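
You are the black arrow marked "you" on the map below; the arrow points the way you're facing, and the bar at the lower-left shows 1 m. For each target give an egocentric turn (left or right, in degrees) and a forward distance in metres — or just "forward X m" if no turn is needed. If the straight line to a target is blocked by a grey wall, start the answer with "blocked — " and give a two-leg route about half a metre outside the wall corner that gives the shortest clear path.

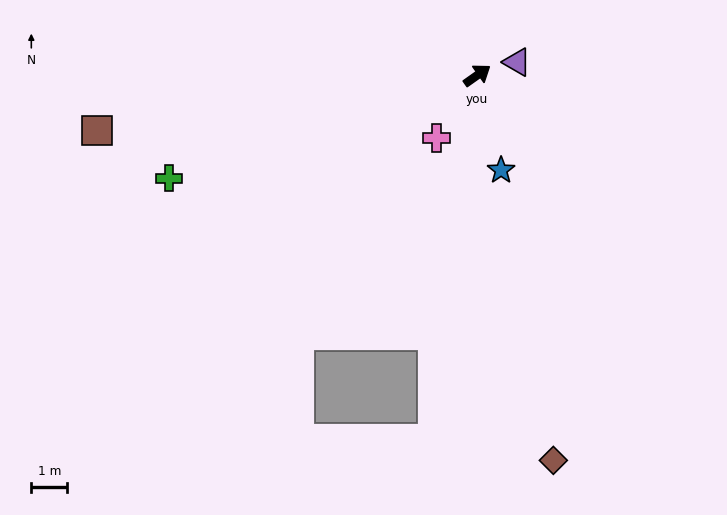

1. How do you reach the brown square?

turn left 153°, forward 10.7 m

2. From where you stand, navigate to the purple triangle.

turn right 17°, forward 1.2 m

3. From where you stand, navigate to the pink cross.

turn right 158°, forward 2.1 m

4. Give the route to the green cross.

turn left 163°, forward 9.0 m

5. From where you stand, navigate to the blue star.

turn right 111°, forward 2.7 m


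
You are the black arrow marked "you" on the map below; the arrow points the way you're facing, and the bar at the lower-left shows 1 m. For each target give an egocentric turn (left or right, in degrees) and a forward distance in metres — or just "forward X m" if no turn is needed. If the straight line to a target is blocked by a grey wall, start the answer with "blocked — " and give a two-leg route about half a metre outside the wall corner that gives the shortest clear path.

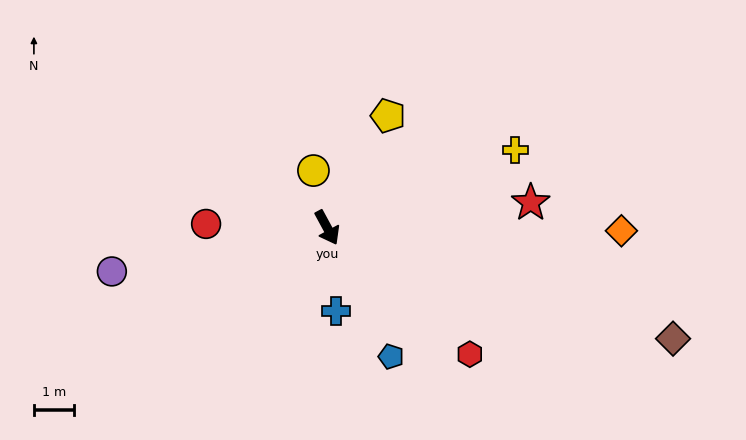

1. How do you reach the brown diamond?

turn left 44°, forward 9.2 m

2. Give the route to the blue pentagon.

turn right 2°, forward 3.6 m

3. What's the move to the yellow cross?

turn left 84°, forward 5.1 m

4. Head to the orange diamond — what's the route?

turn left 61°, forward 7.4 m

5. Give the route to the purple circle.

turn right 107°, forward 5.5 m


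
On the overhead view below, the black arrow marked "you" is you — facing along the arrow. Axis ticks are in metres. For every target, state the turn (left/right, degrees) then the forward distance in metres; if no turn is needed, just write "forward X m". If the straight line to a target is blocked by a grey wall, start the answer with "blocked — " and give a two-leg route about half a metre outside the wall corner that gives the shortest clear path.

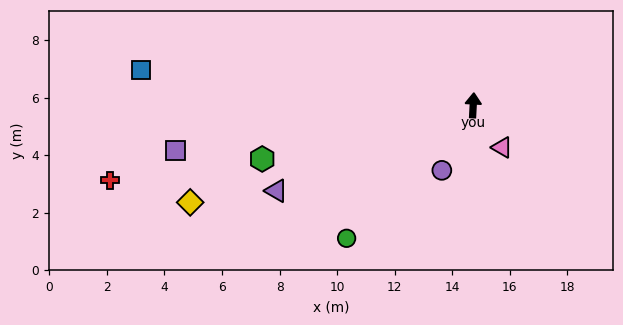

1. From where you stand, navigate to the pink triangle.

turn right 143°, forward 1.8 m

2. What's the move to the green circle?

turn left 139°, forward 6.4 m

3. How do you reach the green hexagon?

turn left 107°, forward 7.6 m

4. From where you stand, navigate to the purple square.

turn left 102°, forward 10.5 m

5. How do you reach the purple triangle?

turn left 117°, forward 7.5 m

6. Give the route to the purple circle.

turn left 157°, forward 2.5 m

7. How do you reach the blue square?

turn left 87°, forward 11.6 m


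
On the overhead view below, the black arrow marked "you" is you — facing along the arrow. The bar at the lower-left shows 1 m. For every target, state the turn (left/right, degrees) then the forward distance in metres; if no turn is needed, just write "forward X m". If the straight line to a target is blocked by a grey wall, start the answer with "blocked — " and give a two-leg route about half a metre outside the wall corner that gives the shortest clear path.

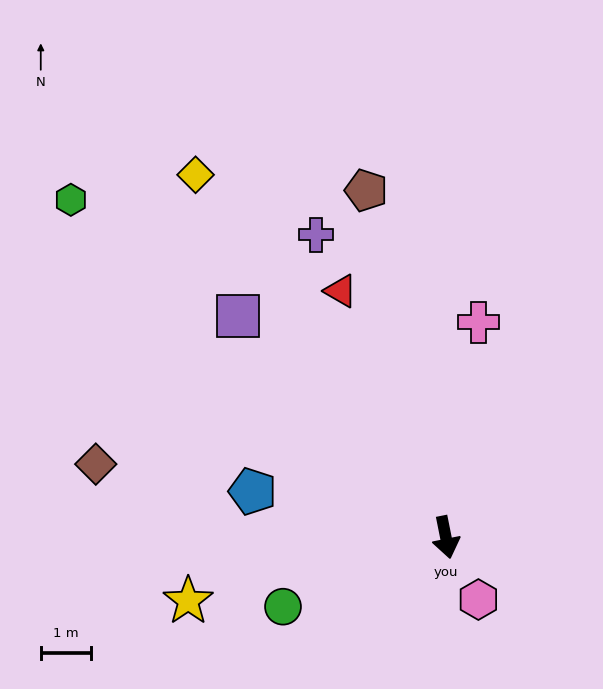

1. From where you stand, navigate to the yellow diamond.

turn right 157°, forward 8.8 m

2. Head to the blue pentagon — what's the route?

turn right 115°, forward 3.9 m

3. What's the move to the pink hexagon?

turn left 16°, forward 1.4 m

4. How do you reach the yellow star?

turn right 87°, forward 5.3 m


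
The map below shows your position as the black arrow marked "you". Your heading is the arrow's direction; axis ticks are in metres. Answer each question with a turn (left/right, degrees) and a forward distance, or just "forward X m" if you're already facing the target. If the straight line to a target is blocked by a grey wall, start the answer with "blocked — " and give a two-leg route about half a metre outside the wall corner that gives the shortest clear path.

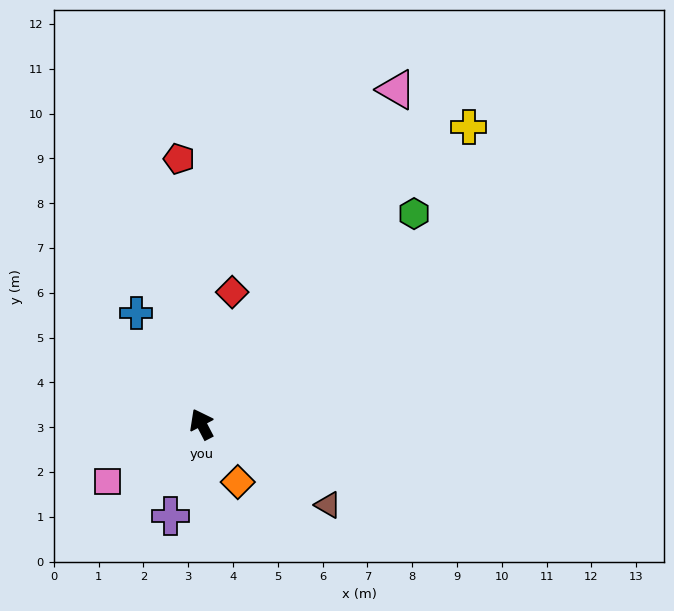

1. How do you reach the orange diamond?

turn right 176°, forward 1.5 m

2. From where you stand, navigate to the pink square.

turn left 94°, forward 2.5 m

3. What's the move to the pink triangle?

turn right 58°, forward 8.6 m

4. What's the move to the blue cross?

turn left 3°, forward 2.9 m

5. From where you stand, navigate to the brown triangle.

turn right 150°, forward 3.4 m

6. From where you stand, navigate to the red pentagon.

turn right 23°, forward 5.9 m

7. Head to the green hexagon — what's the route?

turn right 73°, forward 6.7 m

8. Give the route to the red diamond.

turn right 41°, forward 3.0 m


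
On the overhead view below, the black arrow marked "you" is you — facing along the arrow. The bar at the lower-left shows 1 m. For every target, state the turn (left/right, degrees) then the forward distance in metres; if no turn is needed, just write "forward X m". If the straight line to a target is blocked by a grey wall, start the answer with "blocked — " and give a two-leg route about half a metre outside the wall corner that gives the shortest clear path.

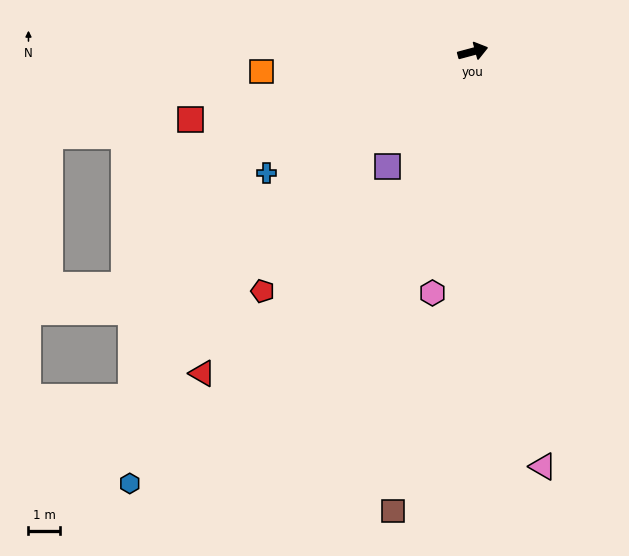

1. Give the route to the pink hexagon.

turn right 114°, forward 7.7 m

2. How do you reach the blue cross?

turn right 164°, forward 7.6 m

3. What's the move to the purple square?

turn right 142°, forward 4.5 m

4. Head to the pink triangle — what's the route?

turn right 95°, forward 13.3 m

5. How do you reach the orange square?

turn left 170°, forward 6.7 m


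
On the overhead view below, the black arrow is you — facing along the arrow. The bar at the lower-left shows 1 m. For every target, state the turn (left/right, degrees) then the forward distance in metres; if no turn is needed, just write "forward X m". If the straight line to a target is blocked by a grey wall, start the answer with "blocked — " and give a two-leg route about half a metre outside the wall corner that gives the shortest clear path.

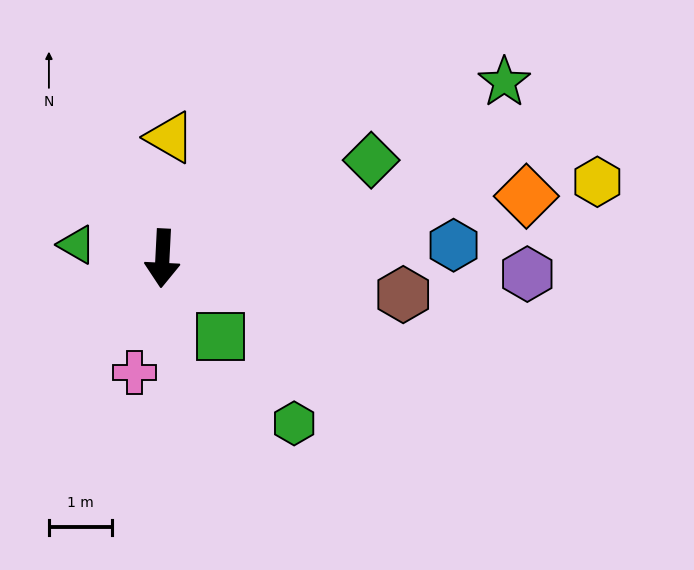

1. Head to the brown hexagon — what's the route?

turn left 84°, forward 3.9 m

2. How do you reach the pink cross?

turn right 11°, forward 1.9 m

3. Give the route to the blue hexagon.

turn left 95°, forward 4.6 m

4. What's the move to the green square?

turn left 40°, forward 1.5 m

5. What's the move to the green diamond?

turn left 118°, forward 3.7 m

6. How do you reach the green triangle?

turn right 96°, forward 1.4 m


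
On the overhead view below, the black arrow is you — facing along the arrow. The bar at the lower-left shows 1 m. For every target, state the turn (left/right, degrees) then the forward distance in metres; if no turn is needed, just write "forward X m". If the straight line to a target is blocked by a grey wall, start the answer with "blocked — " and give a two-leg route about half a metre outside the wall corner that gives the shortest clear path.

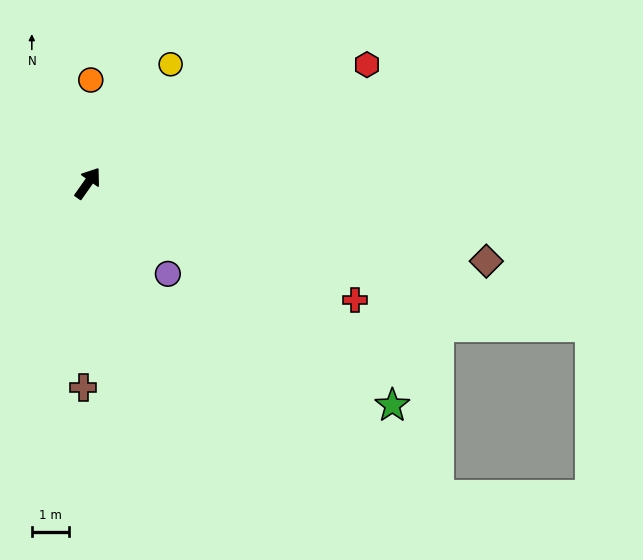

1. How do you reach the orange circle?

turn left 34°, forward 2.8 m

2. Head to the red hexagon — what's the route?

turn right 32°, forward 8.2 m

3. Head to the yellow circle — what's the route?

forward 3.9 m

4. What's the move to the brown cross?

turn right 146°, forward 5.5 m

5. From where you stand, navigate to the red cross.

turn right 78°, forward 7.8 m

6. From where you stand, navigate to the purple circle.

turn right 103°, forward 3.3 m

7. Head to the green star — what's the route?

turn right 91°, forward 10.2 m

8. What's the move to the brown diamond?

turn right 66°, forward 10.9 m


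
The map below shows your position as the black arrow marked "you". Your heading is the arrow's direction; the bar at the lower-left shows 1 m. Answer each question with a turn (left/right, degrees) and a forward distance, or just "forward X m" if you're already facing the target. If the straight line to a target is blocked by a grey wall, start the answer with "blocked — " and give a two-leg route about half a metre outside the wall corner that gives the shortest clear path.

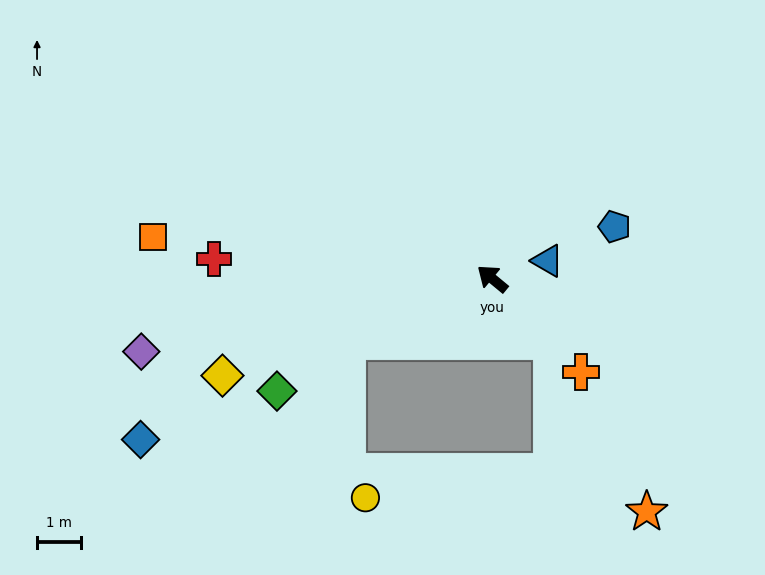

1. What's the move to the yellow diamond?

turn left 59°, forward 6.6 m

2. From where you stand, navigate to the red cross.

turn left 36°, forward 6.4 m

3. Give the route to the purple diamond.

turn left 51°, forward 8.2 m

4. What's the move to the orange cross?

turn left 173°, forward 2.9 m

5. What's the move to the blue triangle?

turn right 123°, forward 1.3 m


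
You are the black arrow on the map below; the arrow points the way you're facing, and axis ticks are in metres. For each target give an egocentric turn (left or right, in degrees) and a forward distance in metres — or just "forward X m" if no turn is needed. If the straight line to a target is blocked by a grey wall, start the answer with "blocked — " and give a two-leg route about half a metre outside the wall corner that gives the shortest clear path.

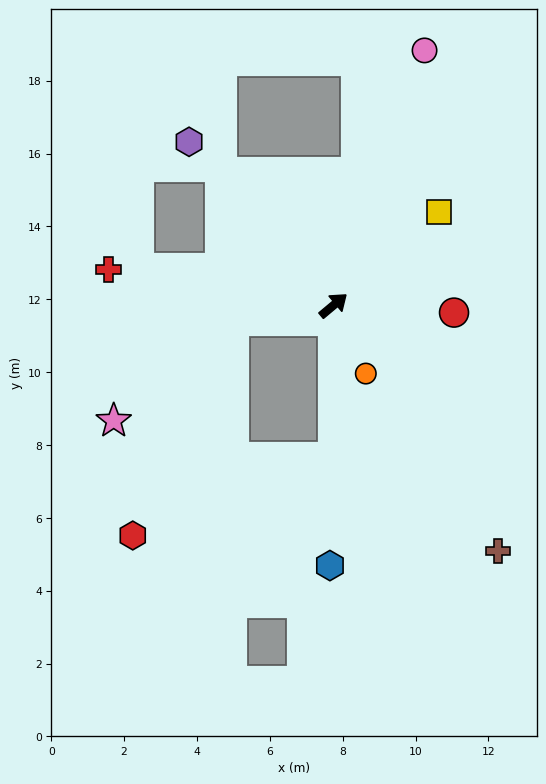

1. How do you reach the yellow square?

forward 3.9 m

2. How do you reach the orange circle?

turn right 105°, forward 2.1 m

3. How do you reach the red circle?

turn right 43°, forward 3.3 m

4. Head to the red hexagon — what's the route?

blocked — turn left 149°, forward 2.8 m, then turn left 56°, forward 6.5 m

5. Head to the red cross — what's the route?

turn left 131°, forward 6.3 m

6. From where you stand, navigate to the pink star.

blocked — turn left 149°, forward 2.8 m, then turn left 31°, forward 4.3 m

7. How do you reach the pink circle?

turn left 30°, forward 7.4 m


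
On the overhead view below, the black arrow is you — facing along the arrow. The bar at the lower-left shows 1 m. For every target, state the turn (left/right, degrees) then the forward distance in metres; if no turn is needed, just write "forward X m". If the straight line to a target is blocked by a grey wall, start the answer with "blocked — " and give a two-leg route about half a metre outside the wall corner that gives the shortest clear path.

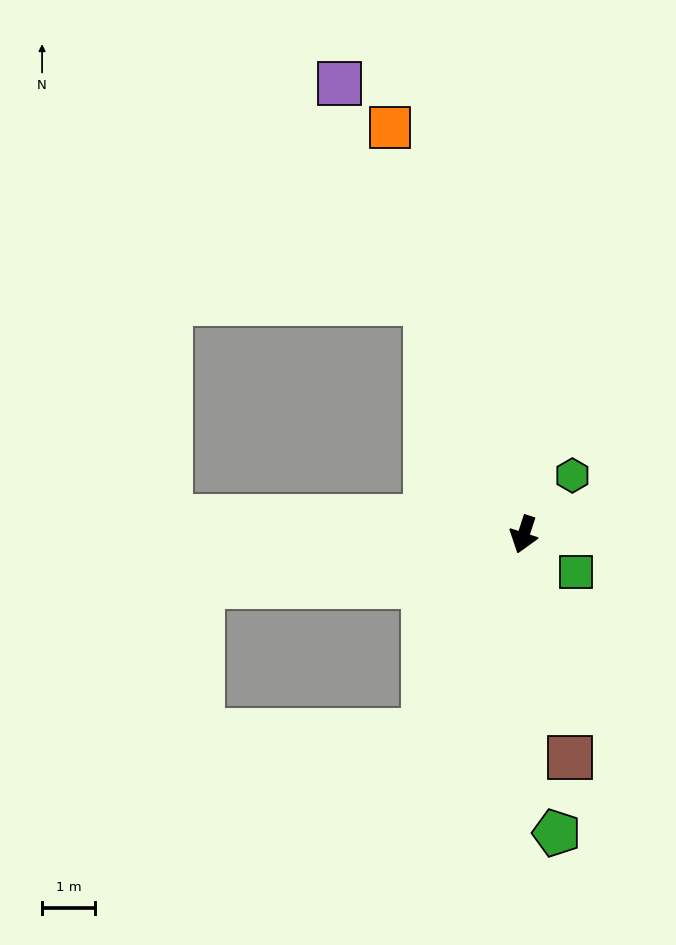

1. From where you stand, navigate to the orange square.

turn right 144°, forward 8.2 m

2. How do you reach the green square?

turn left 72°, forward 1.2 m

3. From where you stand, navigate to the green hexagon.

turn left 158°, forward 1.5 m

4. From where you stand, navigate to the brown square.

turn left 30°, forward 4.3 m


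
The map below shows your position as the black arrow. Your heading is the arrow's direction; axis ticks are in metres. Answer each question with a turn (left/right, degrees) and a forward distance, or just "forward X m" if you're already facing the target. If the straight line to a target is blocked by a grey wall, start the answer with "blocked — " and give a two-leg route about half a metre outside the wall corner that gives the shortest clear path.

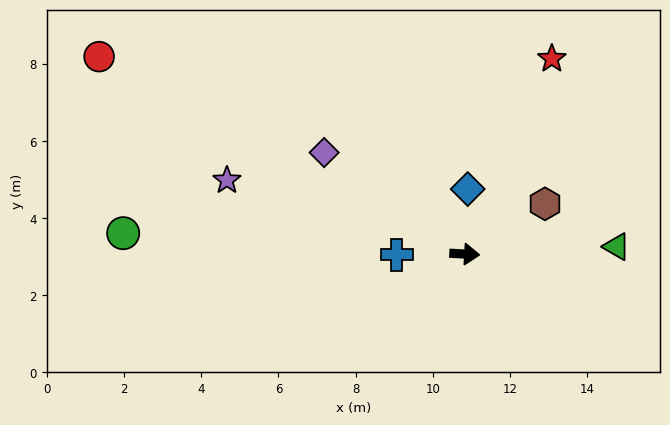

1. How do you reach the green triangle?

turn left 6°, forward 3.9 m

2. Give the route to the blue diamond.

turn left 91°, forward 1.7 m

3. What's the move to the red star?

turn left 69°, forward 5.5 m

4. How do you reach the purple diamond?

turn left 147°, forward 4.5 m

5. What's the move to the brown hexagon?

turn left 35°, forward 2.5 m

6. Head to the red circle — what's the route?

turn left 155°, forward 10.8 m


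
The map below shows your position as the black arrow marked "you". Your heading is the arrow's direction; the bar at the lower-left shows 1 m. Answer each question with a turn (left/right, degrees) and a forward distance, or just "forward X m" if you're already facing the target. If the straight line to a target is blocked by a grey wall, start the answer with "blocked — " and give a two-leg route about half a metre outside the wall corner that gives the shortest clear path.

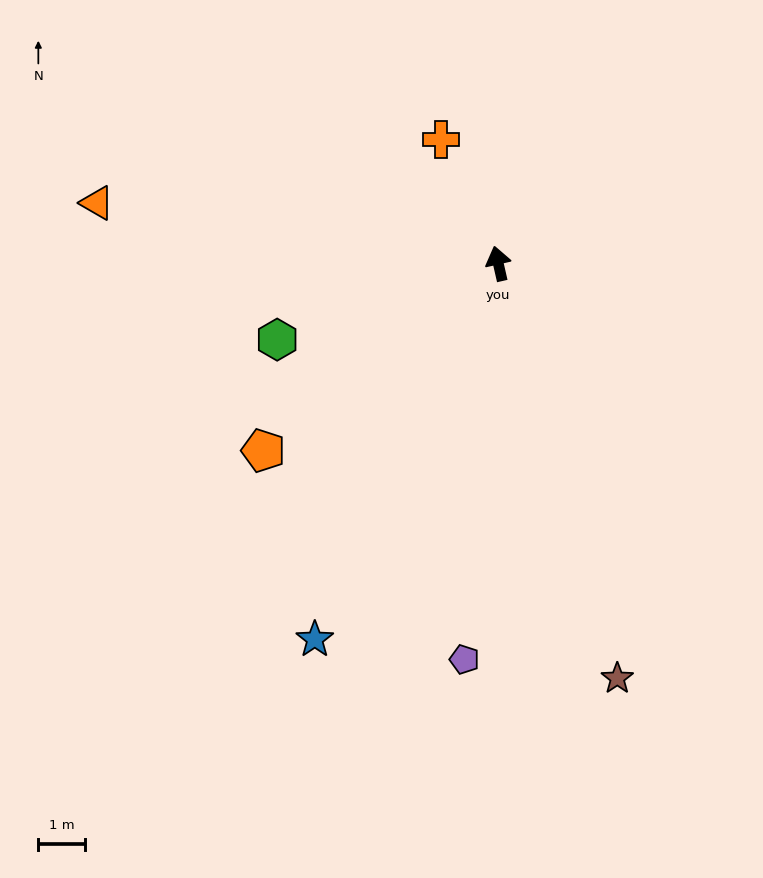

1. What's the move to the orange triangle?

turn left 69°, forward 8.8 m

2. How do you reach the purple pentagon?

turn left 162°, forward 8.6 m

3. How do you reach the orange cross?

turn left 12°, forward 3.0 m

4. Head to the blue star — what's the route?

turn left 141°, forward 9.0 m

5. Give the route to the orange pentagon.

turn left 116°, forward 6.5 m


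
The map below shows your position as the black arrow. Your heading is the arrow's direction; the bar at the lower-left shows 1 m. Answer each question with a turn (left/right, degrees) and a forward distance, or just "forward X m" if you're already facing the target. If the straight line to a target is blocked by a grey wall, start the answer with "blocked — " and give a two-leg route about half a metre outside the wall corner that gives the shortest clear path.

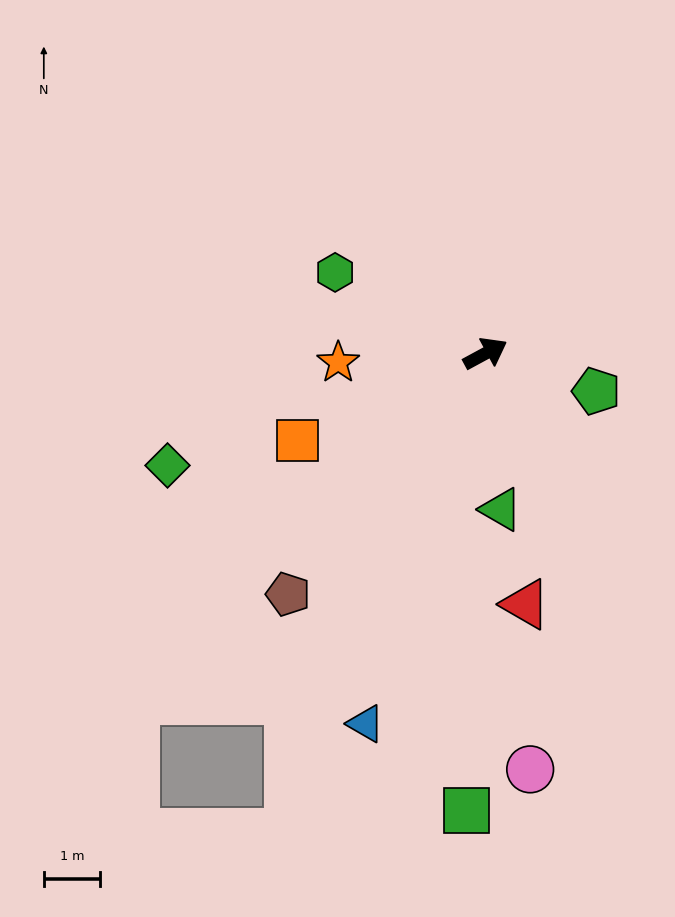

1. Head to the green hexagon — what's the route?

turn left 123°, forward 3.0 m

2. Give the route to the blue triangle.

turn right 136°, forward 6.9 m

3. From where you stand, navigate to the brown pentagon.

turn right 158°, forward 5.6 m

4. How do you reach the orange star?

turn left 155°, forward 2.6 m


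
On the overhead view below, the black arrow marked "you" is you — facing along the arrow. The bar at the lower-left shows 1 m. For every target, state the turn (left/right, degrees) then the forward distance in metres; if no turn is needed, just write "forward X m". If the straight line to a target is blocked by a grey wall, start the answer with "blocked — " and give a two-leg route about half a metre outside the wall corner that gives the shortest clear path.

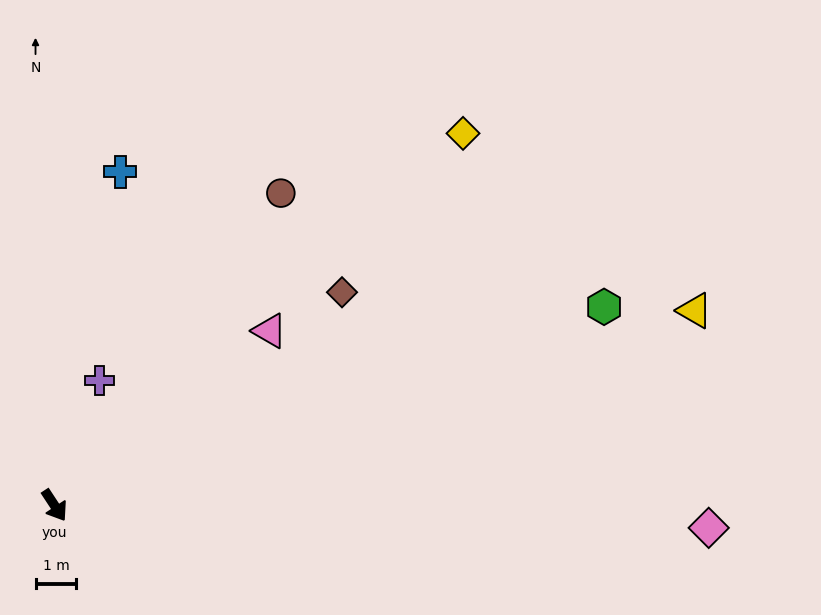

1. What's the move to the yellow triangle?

turn left 74°, forward 16.4 m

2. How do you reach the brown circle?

turn left 111°, forward 9.5 m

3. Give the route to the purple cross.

turn left 127°, forward 3.3 m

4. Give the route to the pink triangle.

turn left 96°, forward 6.8 m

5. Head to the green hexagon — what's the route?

turn left 77°, forward 14.3 m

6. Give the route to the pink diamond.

turn left 55°, forward 16.1 m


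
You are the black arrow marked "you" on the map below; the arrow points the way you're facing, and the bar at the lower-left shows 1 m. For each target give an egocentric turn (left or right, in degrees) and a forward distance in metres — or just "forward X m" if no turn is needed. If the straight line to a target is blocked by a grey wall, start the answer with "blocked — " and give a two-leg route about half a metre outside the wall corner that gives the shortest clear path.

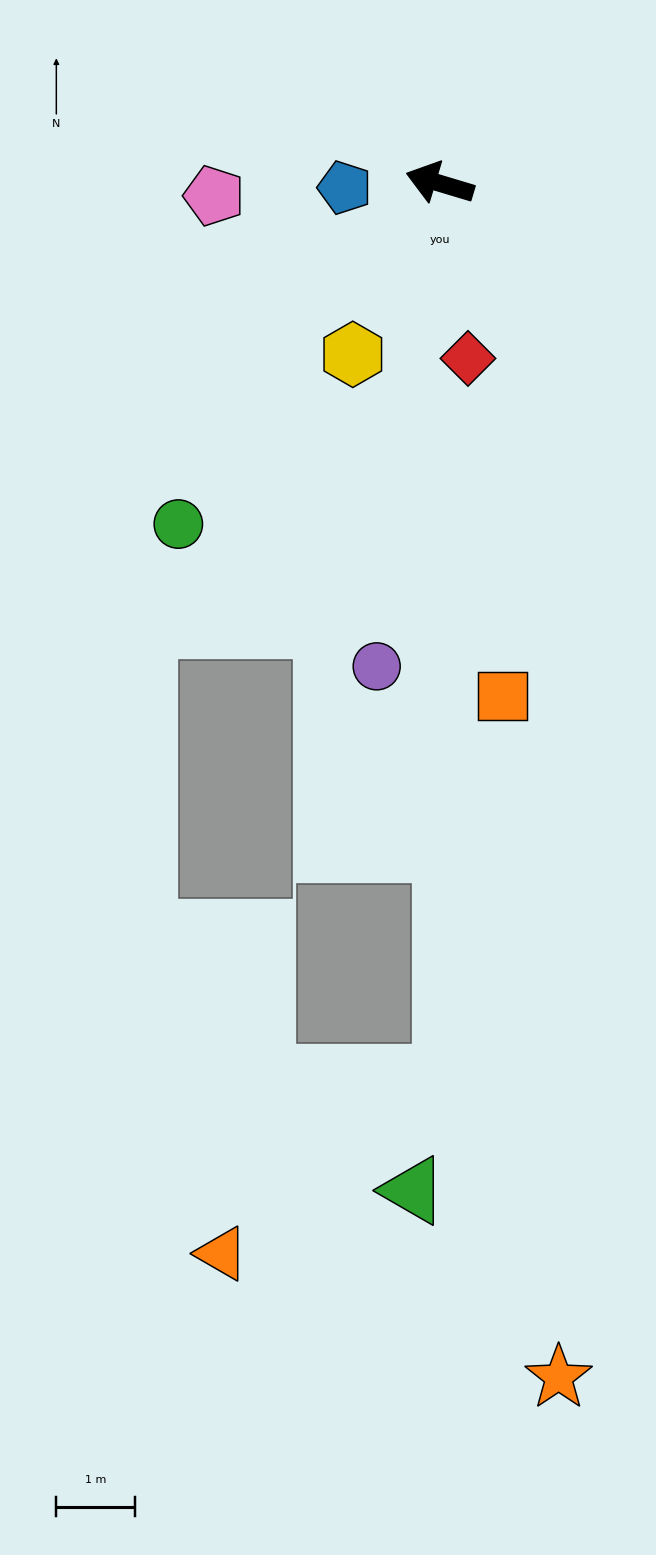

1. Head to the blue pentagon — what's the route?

turn left 19°, forward 1.2 m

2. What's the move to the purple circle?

turn left 99°, forward 6.2 m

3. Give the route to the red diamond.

turn left 116°, forward 2.2 m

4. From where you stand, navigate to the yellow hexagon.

turn left 80°, forward 2.4 m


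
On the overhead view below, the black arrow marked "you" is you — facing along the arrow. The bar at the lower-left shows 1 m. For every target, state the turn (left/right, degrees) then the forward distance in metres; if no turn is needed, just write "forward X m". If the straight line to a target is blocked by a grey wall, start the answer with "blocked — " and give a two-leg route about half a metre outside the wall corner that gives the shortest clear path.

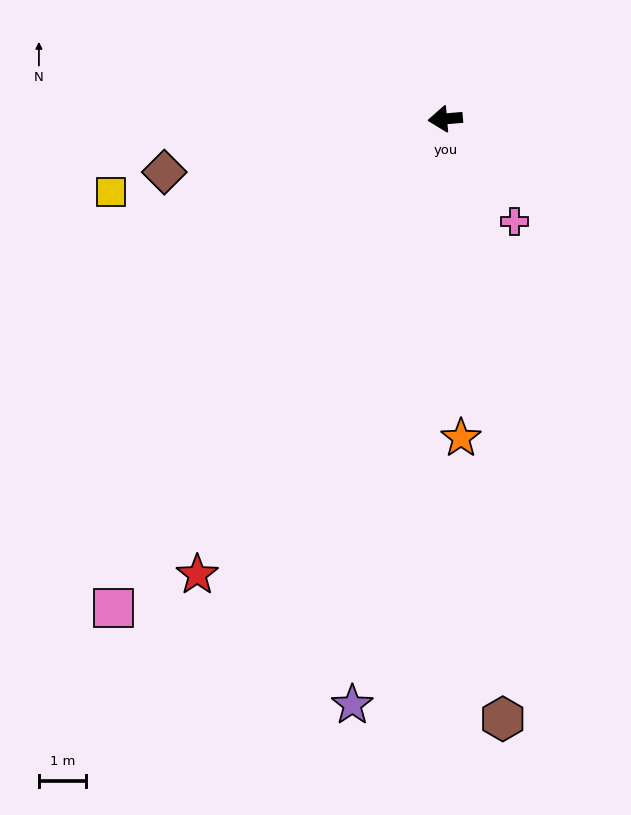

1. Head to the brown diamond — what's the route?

turn left 6°, forward 6.0 m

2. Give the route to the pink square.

turn left 51°, forward 12.5 m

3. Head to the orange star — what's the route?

turn left 88°, forward 6.8 m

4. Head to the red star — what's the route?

turn left 57°, forward 11.0 m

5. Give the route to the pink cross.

turn left 119°, forward 2.6 m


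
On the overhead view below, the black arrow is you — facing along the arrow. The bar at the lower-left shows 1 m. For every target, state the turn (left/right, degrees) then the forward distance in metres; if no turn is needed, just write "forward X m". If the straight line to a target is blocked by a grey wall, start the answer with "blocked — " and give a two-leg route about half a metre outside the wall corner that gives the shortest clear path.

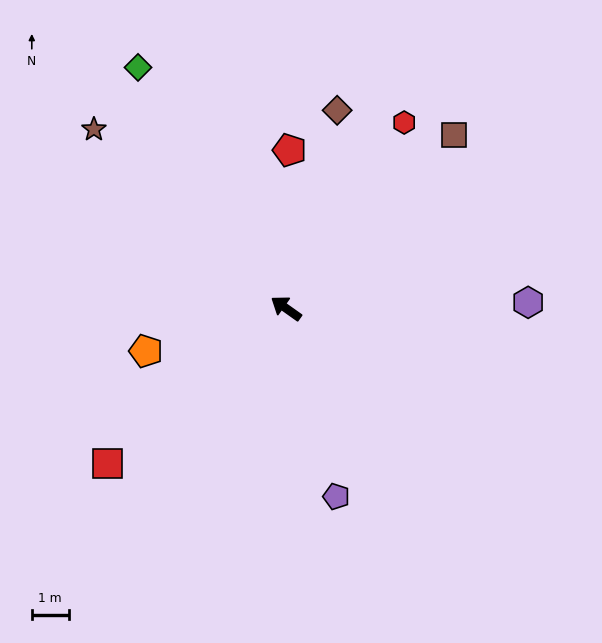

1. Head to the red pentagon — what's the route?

turn right 56°, forward 4.3 m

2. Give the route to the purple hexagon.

turn right 143°, forward 6.6 m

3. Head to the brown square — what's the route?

turn right 99°, forward 6.6 m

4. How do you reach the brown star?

turn right 8°, forward 7.1 m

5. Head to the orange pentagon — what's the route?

turn left 52°, forward 4.0 m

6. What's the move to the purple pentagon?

turn left 140°, forward 5.3 m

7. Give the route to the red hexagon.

turn right 87°, forward 6.0 m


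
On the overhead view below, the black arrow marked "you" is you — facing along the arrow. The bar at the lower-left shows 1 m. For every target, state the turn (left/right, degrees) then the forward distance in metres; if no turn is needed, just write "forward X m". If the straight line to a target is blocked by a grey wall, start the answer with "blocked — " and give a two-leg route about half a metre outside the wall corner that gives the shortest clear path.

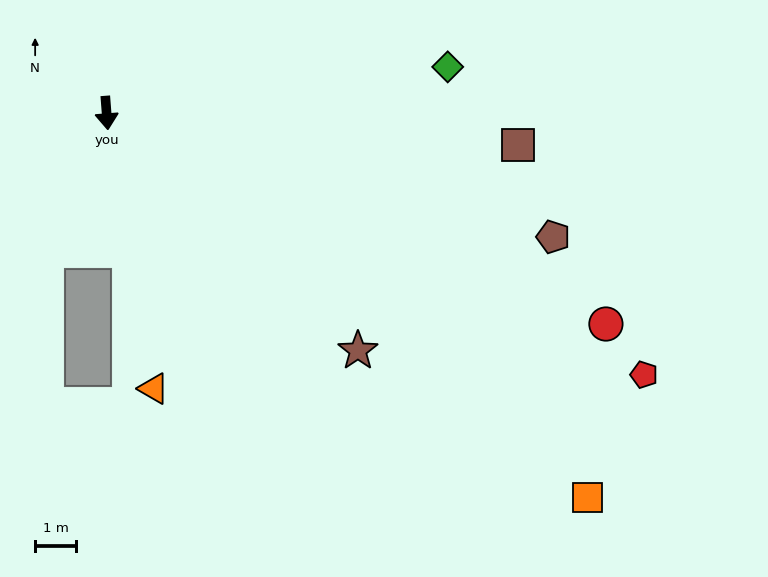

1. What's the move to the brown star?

turn left 42°, forward 8.5 m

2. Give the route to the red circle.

turn left 63°, forward 13.3 m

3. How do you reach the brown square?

turn left 81°, forward 10.1 m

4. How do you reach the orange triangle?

turn left 5°, forward 6.9 m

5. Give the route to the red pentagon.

turn left 60°, forward 14.7 m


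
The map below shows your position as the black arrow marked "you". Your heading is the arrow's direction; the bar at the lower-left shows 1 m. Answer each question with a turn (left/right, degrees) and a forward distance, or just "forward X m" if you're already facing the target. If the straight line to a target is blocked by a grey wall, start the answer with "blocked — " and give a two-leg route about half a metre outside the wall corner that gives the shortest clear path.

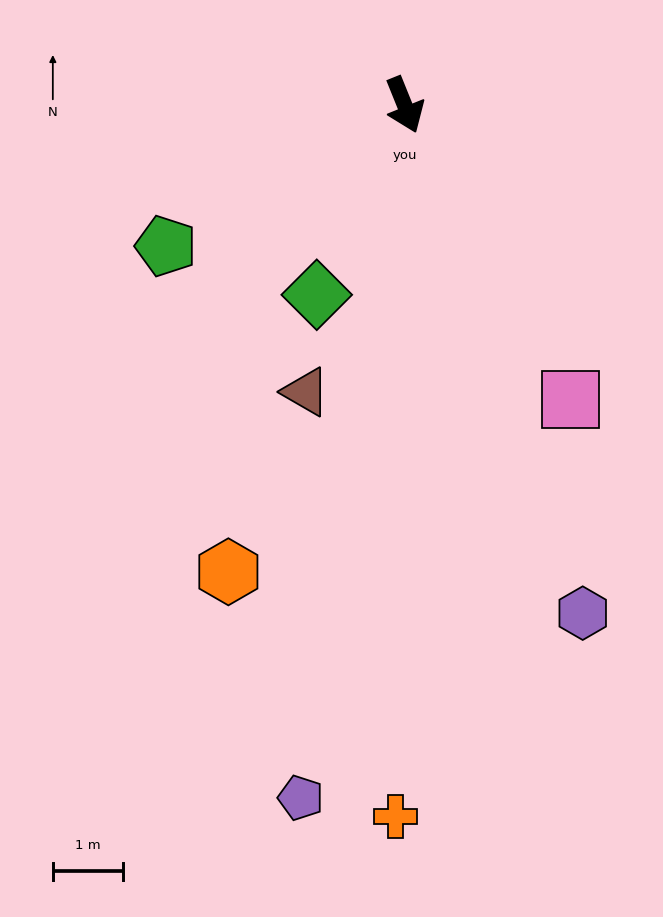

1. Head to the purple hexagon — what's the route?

turn right 3°, forward 7.7 m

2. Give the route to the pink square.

turn left 7°, forward 4.8 m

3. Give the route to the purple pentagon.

turn right 31°, forward 10.0 m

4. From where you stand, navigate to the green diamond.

turn right 47°, forward 3.0 m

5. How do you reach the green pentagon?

turn right 81°, forward 3.9 m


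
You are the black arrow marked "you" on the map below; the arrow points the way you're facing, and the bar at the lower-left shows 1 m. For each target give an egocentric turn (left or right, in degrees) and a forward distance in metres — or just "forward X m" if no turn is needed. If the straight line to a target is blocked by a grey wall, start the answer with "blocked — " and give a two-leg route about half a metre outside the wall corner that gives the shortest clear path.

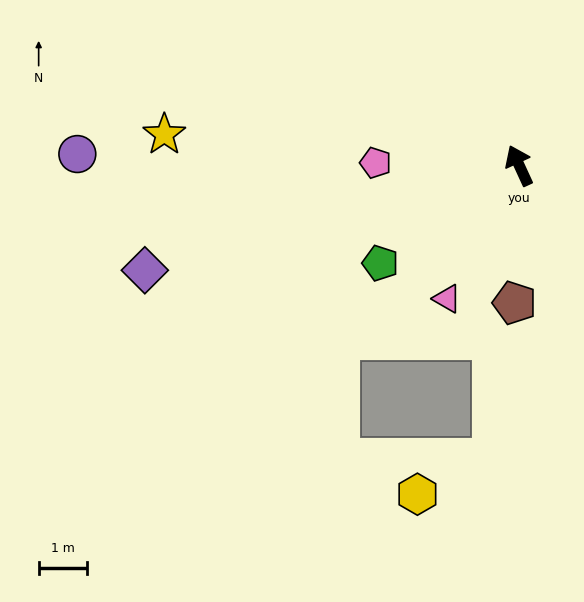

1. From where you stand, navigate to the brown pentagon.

turn left 153°, forward 2.9 m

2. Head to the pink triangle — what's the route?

turn left 127°, forward 3.2 m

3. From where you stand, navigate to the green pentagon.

turn left 100°, forward 3.5 m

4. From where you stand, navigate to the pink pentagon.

turn left 64°, forward 3.0 m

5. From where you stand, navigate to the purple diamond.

turn left 81°, forward 8.1 m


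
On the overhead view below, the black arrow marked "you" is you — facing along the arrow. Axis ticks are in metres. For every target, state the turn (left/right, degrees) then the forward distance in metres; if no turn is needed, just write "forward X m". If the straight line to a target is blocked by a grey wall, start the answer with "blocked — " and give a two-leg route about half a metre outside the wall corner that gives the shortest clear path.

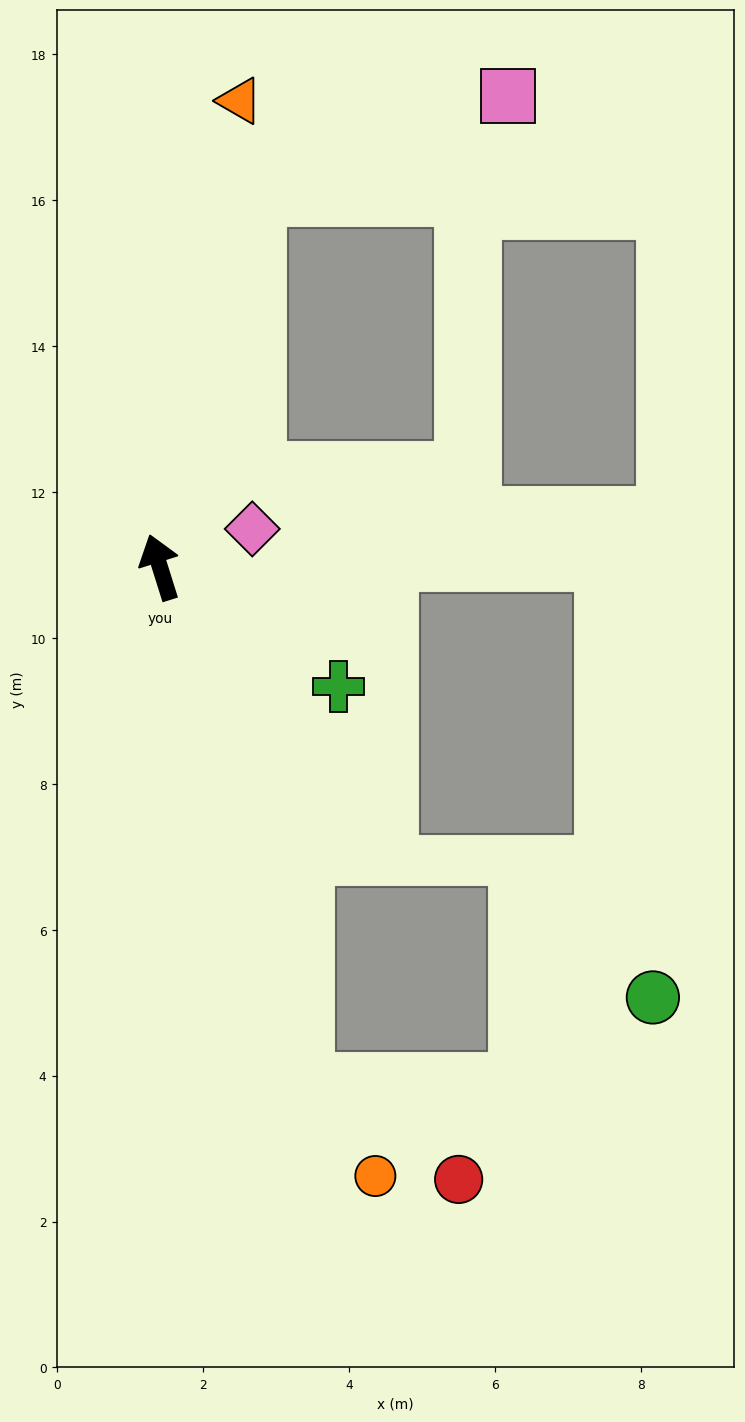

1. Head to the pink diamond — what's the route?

turn right 85°, forward 1.4 m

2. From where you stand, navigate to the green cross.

turn right 141°, forward 2.9 m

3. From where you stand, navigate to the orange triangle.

turn right 27°, forward 6.5 m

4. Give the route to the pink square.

blocked — turn right 32°, forward 5.3 m, then turn right 54°, forward 3.7 m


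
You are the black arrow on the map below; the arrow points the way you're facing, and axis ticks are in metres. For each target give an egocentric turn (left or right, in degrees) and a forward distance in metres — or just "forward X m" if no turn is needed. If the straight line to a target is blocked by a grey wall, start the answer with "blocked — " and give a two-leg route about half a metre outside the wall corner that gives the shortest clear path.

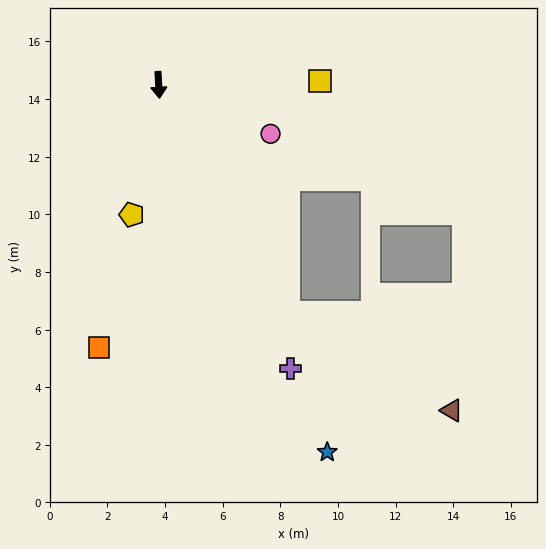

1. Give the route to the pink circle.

turn left 63°, forward 4.2 m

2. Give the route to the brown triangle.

blocked — turn left 26°, forward 9.1 m, then turn left 30°, forward 6.6 m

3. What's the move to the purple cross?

turn left 22°, forward 10.9 m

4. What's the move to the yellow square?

turn left 88°, forward 5.6 m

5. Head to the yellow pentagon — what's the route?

turn right 15°, forward 4.6 m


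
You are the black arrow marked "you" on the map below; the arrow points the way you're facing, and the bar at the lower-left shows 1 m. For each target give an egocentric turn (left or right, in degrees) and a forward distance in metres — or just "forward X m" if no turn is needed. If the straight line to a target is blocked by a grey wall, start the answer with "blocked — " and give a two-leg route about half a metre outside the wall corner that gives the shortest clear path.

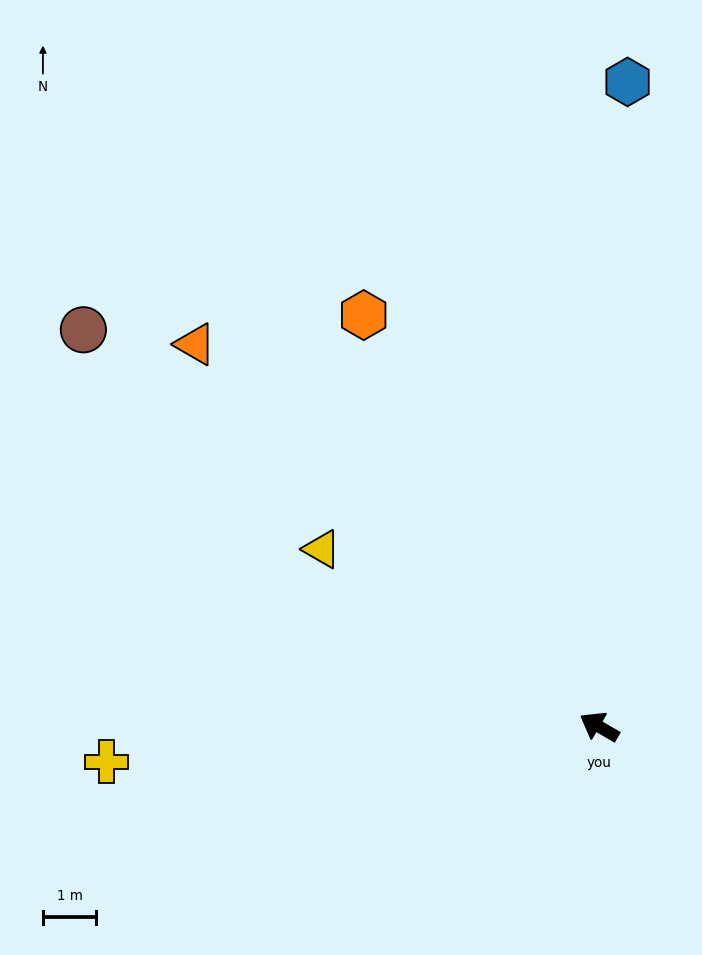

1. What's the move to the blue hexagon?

turn right 62°, forward 12.1 m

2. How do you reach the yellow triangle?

turn right 2°, forward 6.2 m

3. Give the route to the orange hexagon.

turn right 30°, forward 8.9 m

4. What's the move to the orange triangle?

turn right 13°, forward 10.4 m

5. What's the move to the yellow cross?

turn left 34°, forward 9.2 m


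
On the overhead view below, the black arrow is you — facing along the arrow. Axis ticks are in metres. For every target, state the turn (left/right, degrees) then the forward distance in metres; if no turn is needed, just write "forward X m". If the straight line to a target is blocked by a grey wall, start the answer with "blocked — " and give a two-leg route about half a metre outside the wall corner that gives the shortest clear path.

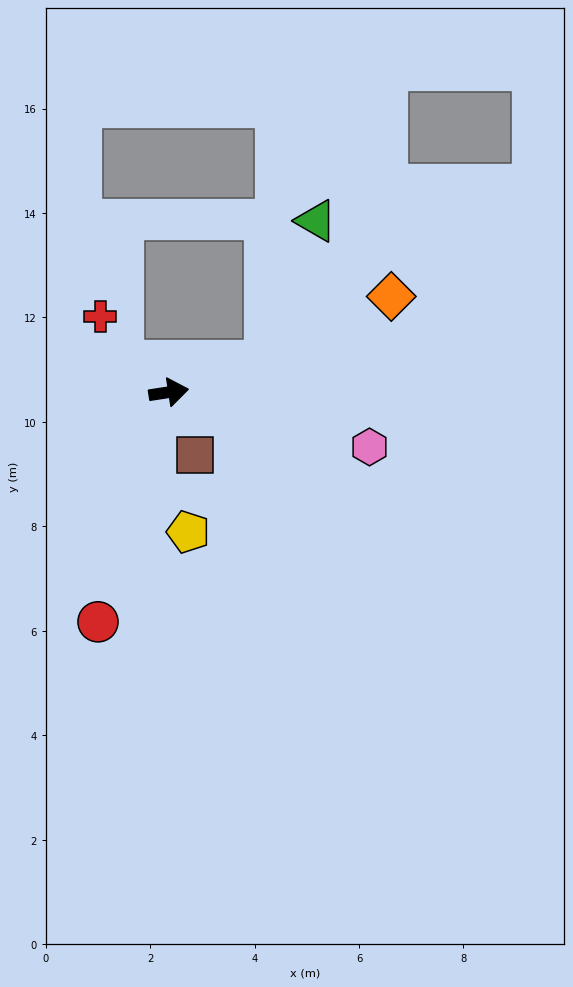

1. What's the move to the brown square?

turn right 76°, forward 1.3 m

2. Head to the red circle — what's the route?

turn right 116°, forward 4.6 m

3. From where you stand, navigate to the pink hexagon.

turn right 24°, forward 4.0 m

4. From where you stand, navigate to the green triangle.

blocked — turn left 8°, forward 2.0 m, then turn left 54°, forward 2.9 m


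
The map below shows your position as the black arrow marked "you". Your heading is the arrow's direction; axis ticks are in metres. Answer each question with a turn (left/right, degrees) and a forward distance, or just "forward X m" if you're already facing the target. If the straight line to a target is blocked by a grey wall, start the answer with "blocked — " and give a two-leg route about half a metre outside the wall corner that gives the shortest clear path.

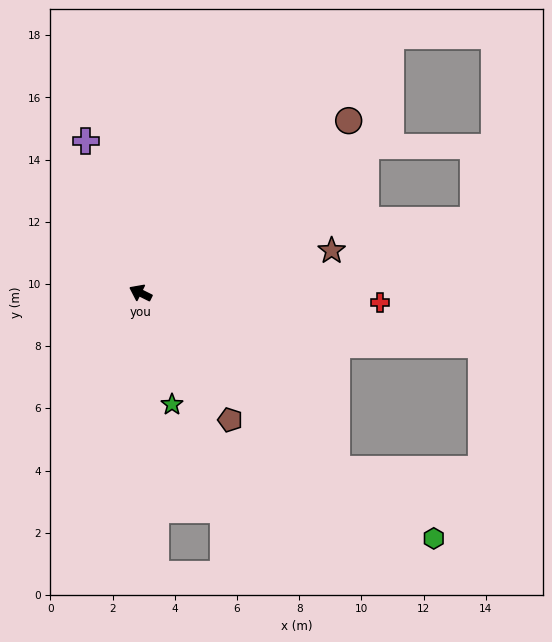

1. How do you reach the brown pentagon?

turn left 152°, forward 5.0 m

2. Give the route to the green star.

turn left 132°, forward 3.7 m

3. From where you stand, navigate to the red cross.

turn right 156°, forward 7.7 m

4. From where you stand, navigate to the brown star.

turn right 141°, forward 6.3 m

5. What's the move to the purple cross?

turn right 44°, forward 5.2 m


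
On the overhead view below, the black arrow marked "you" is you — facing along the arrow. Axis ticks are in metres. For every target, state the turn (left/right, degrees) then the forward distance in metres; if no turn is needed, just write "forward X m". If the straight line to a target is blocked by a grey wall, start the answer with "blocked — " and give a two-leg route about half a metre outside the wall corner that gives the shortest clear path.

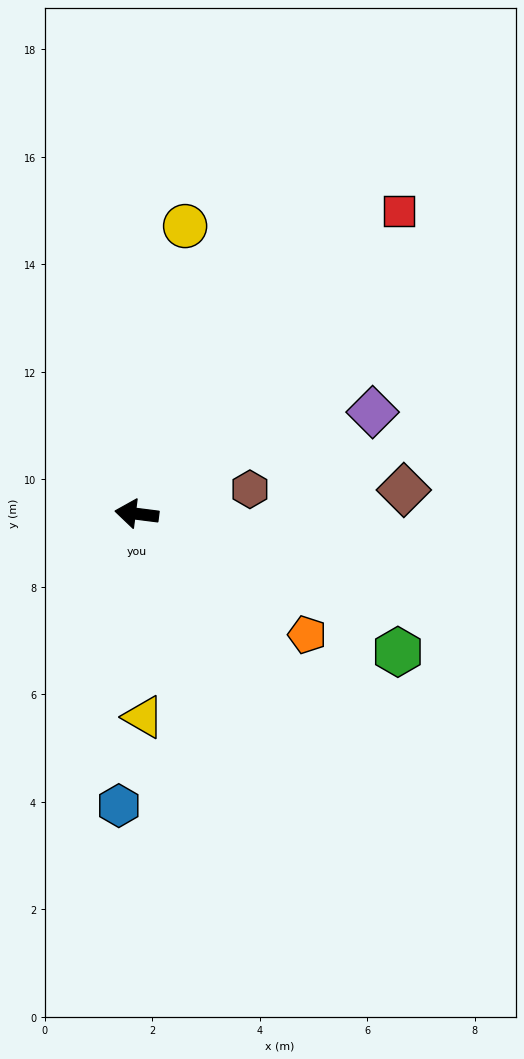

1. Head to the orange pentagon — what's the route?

turn left 152°, forward 3.9 m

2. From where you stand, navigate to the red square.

turn right 124°, forward 7.5 m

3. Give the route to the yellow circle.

turn right 92°, forward 5.4 m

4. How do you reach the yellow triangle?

turn left 99°, forward 3.8 m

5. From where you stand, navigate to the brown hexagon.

turn right 161°, forward 2.2 m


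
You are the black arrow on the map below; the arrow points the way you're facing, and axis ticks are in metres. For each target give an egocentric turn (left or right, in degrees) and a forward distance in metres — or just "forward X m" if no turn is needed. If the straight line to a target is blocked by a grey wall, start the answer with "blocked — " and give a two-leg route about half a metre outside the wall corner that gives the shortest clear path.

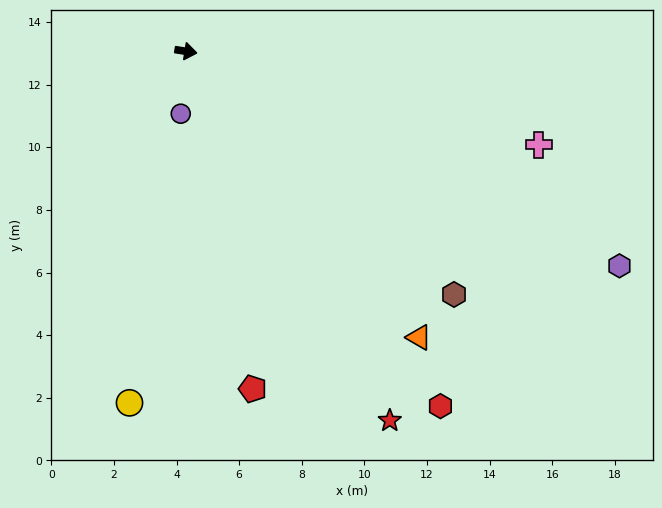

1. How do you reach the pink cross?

turn right 6°, forward 11.7 m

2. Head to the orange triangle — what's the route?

turn right 42°, forward 11.8 m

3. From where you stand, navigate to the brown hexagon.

turn right 33°, forward 11.6 m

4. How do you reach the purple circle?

turn right 86°, forward 2.0 m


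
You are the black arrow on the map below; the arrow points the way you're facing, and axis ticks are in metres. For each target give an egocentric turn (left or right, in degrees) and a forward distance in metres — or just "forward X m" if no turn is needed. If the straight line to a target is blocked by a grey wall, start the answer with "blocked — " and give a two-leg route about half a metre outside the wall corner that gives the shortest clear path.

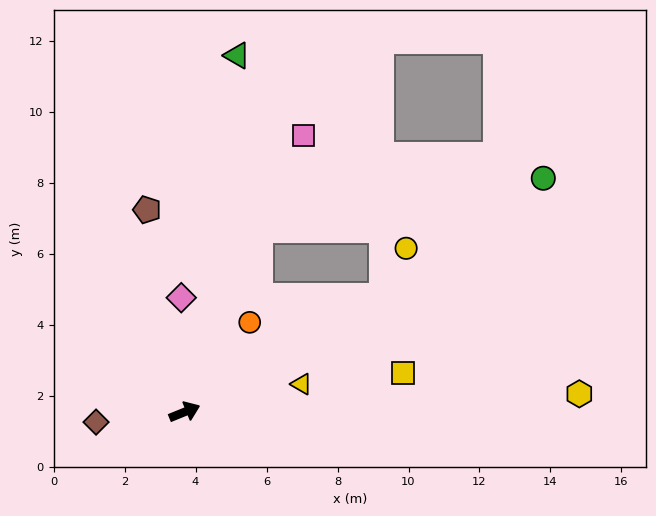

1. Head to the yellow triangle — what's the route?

turn right 9°, forward 3.4 m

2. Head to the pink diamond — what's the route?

turn left 70°, forward 3.2 m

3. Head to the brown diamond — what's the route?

turn left 164°, forward 2.5 m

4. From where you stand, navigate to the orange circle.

turn left 32°, forward 3.1 m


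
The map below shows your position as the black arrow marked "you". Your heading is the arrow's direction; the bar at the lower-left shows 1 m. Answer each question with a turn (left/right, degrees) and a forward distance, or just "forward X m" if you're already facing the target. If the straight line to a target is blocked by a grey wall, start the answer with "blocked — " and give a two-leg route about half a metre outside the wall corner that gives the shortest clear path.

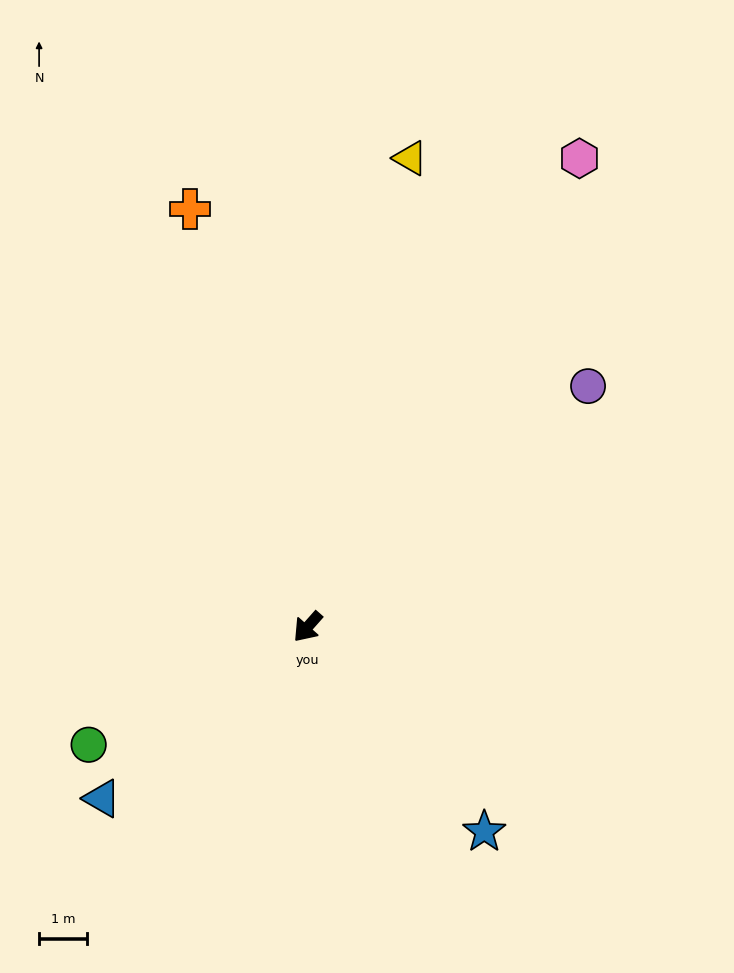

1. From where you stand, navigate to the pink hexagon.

turn right 169°, forward 11.3 m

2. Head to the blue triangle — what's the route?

turn right 9°, forward 5.6 m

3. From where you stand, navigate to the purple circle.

turn left 172°, forward 7.7 m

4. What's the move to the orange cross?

turn right 123°, forward 9.0 m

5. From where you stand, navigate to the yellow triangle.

turn right 151°, forward 10.0 m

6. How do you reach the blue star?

turn left 82°, forward 5.6 m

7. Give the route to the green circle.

turn right 20°, forward 5.2 m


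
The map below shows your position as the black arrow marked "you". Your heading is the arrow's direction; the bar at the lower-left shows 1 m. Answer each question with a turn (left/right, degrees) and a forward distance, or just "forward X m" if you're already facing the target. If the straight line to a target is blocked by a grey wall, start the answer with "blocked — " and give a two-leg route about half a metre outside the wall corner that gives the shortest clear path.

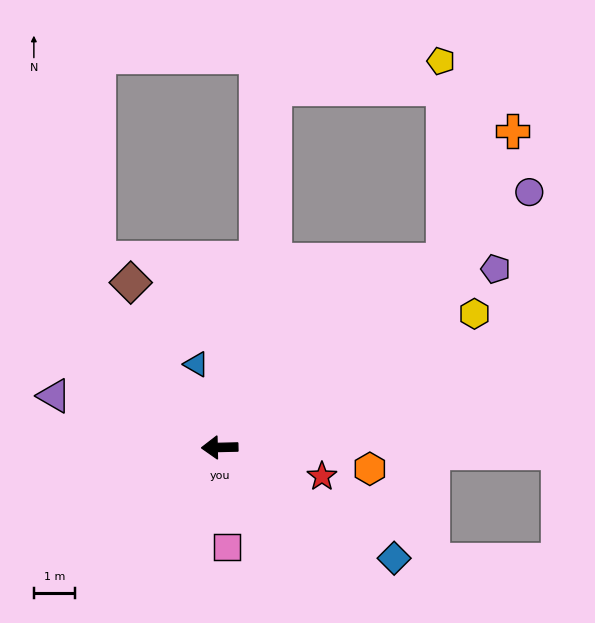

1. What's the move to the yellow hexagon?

turn right 154°, forward 6.9 m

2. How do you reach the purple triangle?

turn right 19°, forward 4.2 m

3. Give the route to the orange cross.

blocked — turn right 142°, forward 7.0 m, then turn left 23°, forward 3.5 m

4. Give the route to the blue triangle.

turn right 76°, forward 2.1 m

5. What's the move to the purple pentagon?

turn right 148°, forward 7.9 m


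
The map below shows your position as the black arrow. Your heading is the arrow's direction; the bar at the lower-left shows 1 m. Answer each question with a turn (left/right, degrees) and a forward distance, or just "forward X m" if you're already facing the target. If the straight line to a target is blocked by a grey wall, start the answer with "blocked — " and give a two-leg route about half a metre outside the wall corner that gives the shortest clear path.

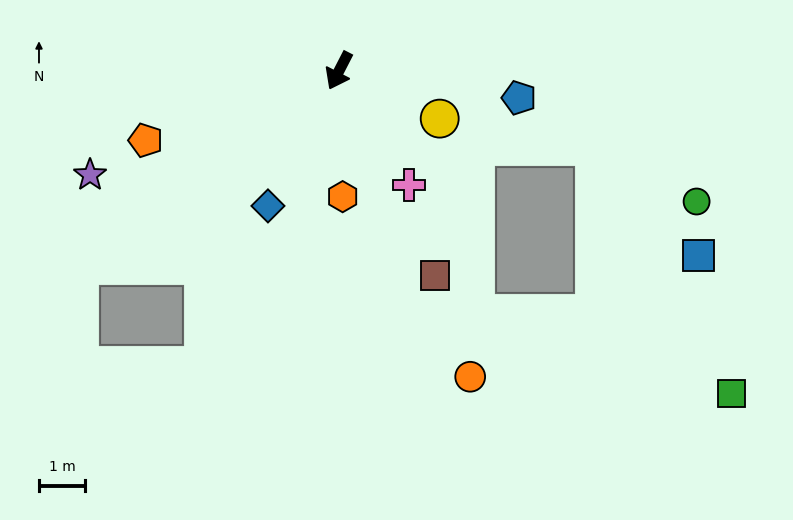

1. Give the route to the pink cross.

turn left 59°, forward 2.9 m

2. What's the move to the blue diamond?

forward 3.3 m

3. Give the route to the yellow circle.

turn left 92°, forward 2.4 m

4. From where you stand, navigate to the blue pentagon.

turn left 109°, forward 3.9 m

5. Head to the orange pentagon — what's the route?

turn right 43°, forward 4.4 m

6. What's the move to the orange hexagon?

turn left 29°, forward 2.7 m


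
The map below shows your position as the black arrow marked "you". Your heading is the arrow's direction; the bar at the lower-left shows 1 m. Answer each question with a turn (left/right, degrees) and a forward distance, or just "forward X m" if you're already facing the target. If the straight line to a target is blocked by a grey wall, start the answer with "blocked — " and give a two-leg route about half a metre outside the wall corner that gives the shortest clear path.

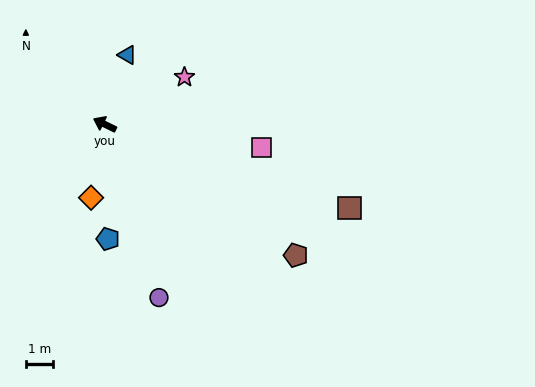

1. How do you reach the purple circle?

turn left 134°, forward 6.7 m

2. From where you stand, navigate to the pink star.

turn right 123°, forward 3.4 m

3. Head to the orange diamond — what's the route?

turn left 106°, forward 2.8 m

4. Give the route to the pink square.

turn right 162°, forward 5.9 m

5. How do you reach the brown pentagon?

turn left 172°, forward 8.6 m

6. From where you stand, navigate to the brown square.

turn right 173°, forward 9.6 m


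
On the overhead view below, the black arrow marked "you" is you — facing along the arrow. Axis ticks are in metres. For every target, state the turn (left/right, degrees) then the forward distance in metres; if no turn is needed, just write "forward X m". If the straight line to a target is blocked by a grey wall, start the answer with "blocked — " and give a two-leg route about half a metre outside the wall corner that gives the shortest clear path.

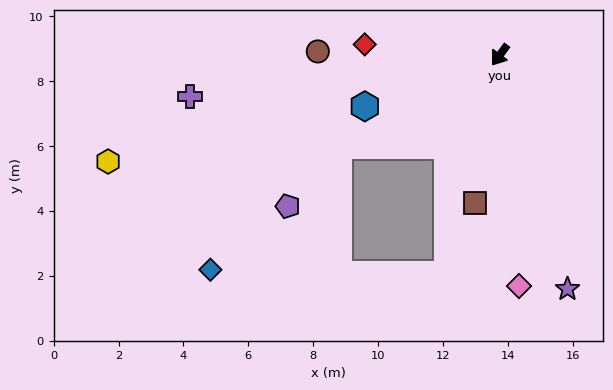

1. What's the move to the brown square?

turn left 27°, forward 4.6 m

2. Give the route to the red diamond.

turn right 58°, forward 4.2 m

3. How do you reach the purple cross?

turn right 46°, forward 9.6 m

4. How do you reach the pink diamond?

turn left 41°, forward 7.1 m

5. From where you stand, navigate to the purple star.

turn left 52°, forward 7.5 m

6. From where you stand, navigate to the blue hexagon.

turn right 33°, forward 4.5 m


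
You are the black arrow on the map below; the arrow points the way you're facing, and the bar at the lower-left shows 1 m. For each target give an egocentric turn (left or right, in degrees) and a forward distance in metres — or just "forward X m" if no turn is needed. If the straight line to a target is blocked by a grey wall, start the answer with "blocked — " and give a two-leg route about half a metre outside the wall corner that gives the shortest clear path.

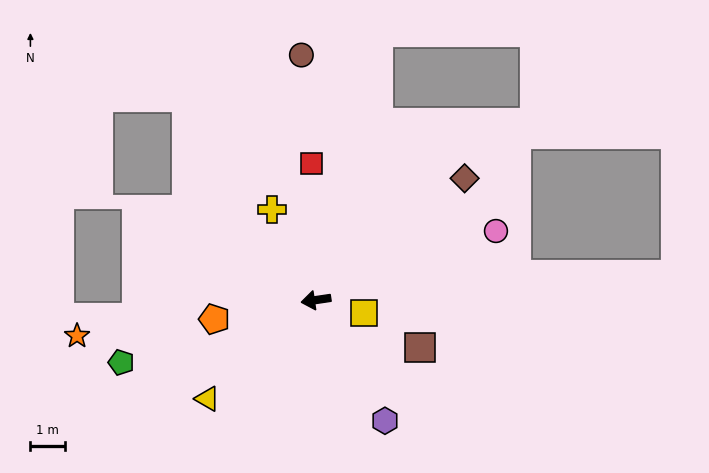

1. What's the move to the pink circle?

turn right 167°, forward 5.5 m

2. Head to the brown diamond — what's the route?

turn right 149°, forward 5.5 m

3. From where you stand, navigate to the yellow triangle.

turn left 34°, forward 4.2 m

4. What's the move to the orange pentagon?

turn left 2°, forward 3.0 m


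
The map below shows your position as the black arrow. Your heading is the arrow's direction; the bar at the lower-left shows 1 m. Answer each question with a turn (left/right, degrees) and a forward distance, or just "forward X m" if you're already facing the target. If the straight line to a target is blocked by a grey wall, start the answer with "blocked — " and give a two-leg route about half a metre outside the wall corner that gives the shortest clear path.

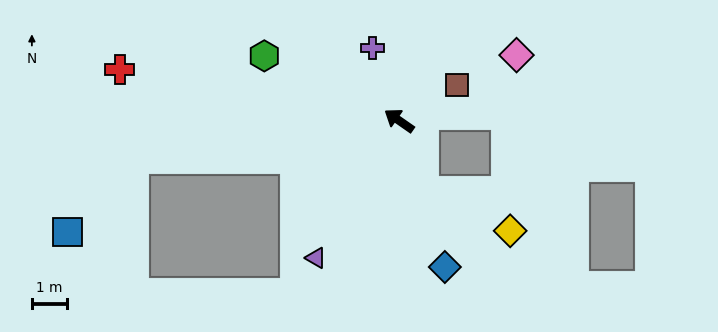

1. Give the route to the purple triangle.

turn left 94°, forward 4.6 m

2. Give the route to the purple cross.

turn right 35°, forward 2.2 m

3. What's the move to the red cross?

turn left 24°, forward 8.1 m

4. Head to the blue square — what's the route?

blocked — turn left 43°, forward 7.6 m, then turn left 39°, forward 2.8 m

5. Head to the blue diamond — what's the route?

turn left 142°, forward 4.4 m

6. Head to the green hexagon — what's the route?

turn left 9°, forward 4.3 m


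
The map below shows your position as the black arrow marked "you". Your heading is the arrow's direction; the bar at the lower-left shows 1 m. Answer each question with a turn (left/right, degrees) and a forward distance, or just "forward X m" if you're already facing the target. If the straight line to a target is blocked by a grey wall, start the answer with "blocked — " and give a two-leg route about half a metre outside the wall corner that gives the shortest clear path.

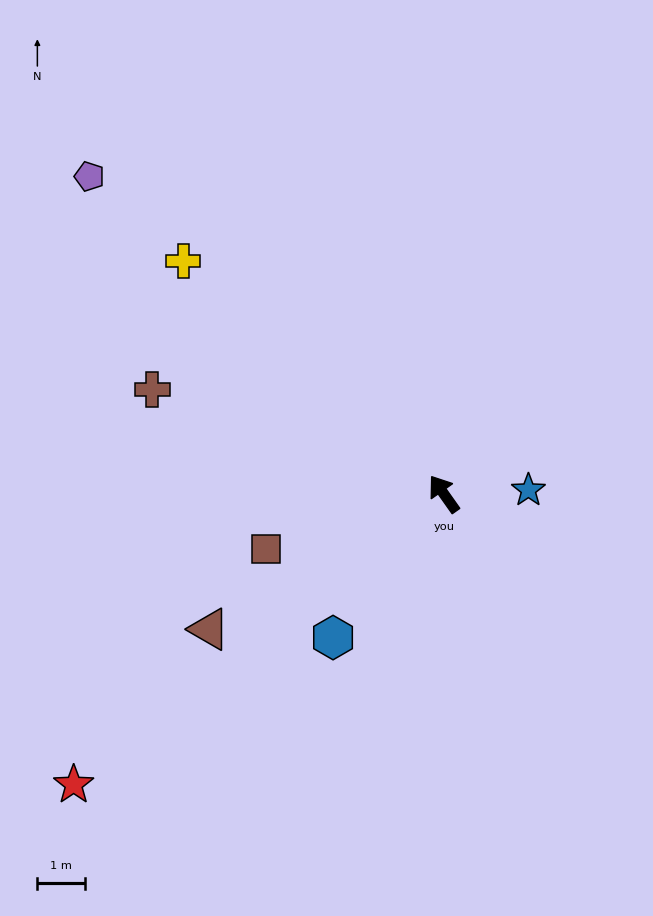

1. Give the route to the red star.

turn left 93°, forward 10.0 m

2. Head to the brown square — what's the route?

turn left 72°, forward 3.9 m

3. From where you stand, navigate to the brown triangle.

turn left 85°, forward 5.7 m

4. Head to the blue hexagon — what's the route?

turn left 107°, forward 3.8 m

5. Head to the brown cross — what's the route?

turn left 35°, forward 6.6 m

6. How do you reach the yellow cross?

turn left 13°, forward 7.4 m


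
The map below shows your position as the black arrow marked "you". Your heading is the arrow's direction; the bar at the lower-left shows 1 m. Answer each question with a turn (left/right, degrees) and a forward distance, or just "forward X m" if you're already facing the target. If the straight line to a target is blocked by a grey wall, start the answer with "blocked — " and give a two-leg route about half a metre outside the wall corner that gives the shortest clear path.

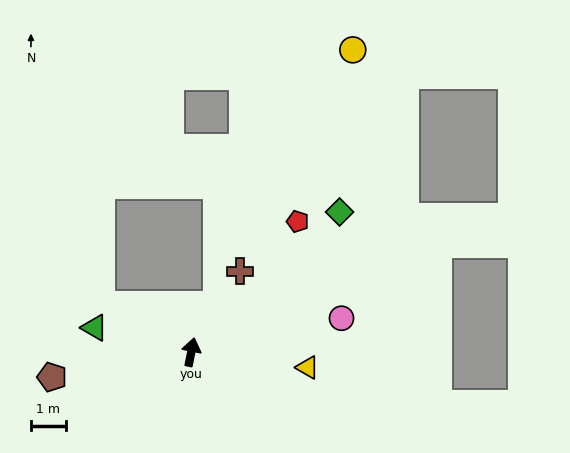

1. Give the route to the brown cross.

turn right 20°, forward 2.7 m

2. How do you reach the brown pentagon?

turn left 112°, forward 4.1 m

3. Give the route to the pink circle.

turn right 66°, forward 4.4 m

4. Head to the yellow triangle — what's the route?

turn right 86°, forward 3.4 m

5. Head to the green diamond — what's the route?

turn right 35°, forward 5.8 m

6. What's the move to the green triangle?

turn left 87°, forward 2.9 m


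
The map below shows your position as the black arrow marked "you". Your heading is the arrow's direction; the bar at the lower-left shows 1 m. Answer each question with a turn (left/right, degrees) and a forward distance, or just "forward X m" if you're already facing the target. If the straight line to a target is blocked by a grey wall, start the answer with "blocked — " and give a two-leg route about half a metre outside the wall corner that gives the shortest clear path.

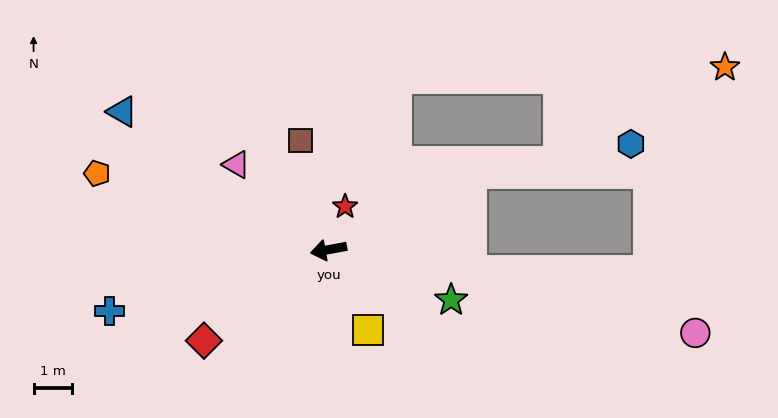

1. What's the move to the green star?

turn left 147°, forward 3.5 m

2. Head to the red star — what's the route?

turn right 122°, forward 1.2 m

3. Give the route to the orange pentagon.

turn right 29°, forward 6.4 m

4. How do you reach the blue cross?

turn left 5°, forward 6.0 m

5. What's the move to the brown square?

turn right 86°, forward 3.0 m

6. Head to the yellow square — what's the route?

turn left 106°, forward 2.4 m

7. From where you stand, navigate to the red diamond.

turn left 26°, forward 4.0 m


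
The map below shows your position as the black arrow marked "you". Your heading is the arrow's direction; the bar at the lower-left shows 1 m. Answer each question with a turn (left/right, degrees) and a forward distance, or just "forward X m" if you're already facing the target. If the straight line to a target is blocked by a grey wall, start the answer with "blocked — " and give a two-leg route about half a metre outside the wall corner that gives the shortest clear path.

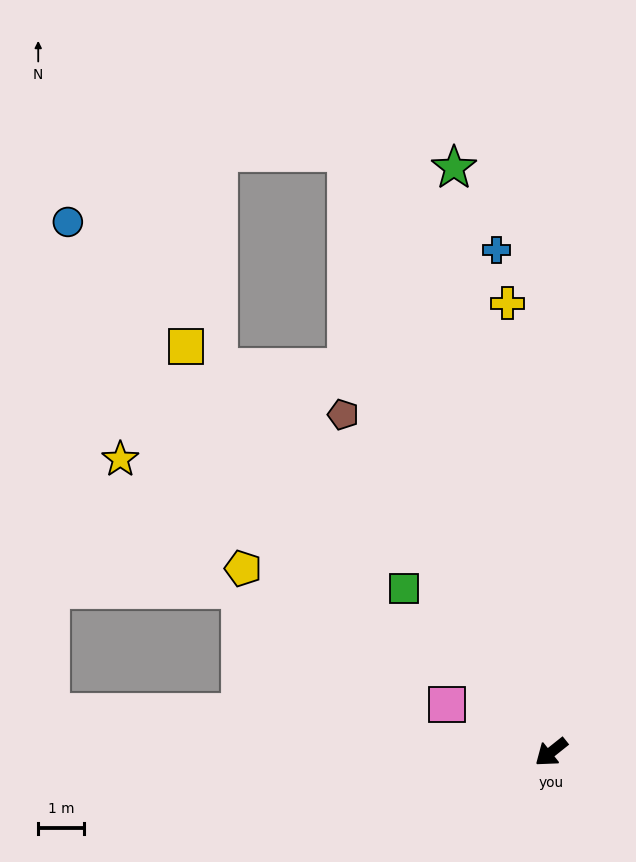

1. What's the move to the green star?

turn right 119°, forward 13.1 m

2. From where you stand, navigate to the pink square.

turn right 63°, forward 2.5 m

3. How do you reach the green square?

turn right 87°, forward 4.8 m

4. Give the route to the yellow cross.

turn right 123°, forward 9.9 m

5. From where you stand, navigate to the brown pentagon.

turn right 97°, forward 8.7 m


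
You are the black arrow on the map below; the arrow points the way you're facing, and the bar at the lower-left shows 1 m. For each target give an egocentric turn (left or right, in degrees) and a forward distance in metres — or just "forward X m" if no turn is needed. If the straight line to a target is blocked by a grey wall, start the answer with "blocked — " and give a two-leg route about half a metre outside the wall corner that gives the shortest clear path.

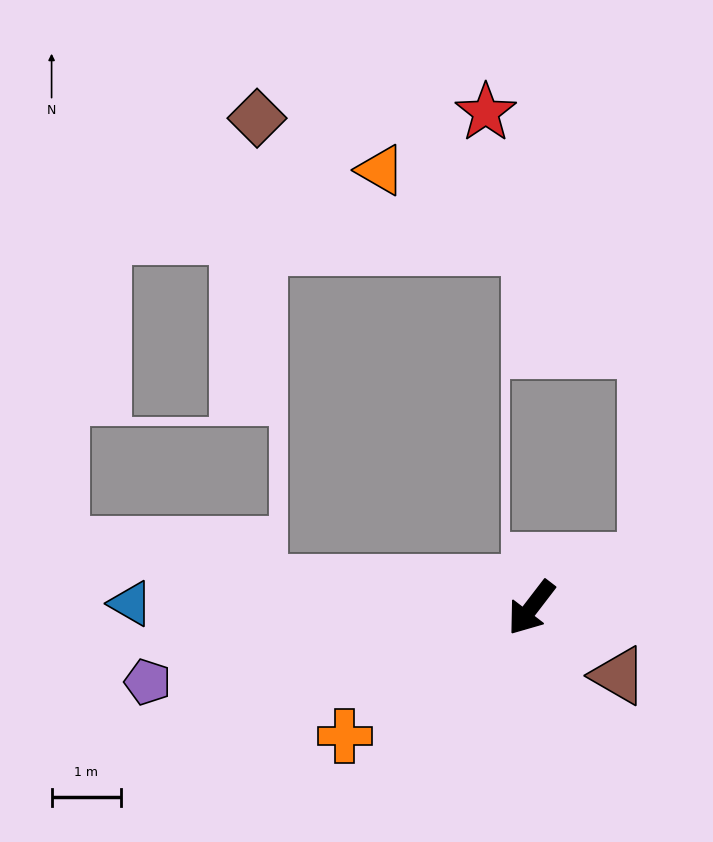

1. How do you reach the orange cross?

turn right 18°, forward 3.3 m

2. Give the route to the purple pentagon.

turn right 42°, forward 5.6 m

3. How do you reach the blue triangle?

turn right 53°, forward 5.8 m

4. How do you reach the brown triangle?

turn left 90°, forward 1.6 m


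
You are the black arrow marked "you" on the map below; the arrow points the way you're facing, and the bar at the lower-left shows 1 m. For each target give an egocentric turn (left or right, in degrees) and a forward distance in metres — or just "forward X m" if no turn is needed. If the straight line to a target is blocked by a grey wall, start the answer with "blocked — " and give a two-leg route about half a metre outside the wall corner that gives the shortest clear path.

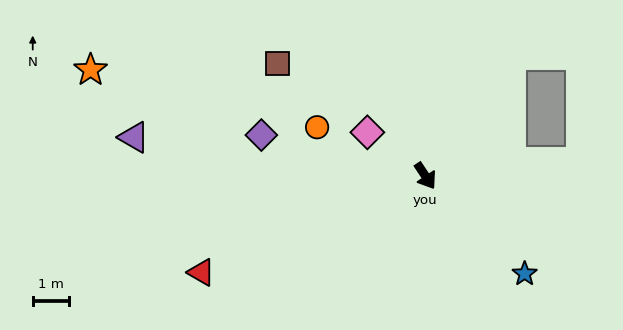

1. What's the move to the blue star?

turn left 12°, forward 3.8 m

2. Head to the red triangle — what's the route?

turn right 100°, forward 6.6 m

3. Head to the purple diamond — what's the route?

turn right 138°, forward 4.6 m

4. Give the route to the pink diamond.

turn right 160°, forward 2.0 m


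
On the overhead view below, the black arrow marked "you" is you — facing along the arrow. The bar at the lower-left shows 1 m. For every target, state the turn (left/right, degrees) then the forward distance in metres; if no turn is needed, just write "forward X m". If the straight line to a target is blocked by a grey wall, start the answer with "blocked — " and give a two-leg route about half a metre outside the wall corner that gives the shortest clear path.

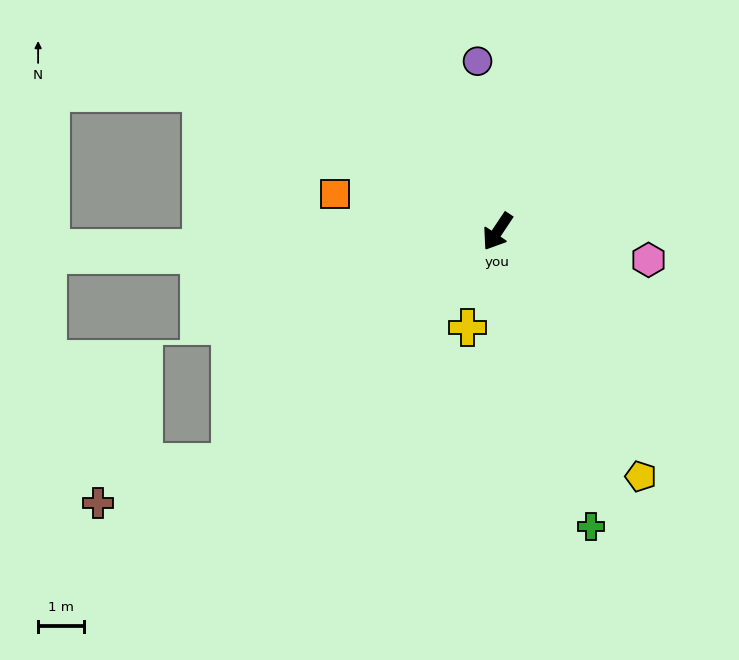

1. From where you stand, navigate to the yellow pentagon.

turn left 64°, forward 6.2 m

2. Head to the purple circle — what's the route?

turn right 140°, forward 3.8 m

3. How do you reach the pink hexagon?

turn left 113°, forward 3.4 m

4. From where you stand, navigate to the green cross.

turn left 51°, forward 6.8 m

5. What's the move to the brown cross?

blocked — turn right 15°, forward 7.7 m, then turn right 24°, forward 3.0 m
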